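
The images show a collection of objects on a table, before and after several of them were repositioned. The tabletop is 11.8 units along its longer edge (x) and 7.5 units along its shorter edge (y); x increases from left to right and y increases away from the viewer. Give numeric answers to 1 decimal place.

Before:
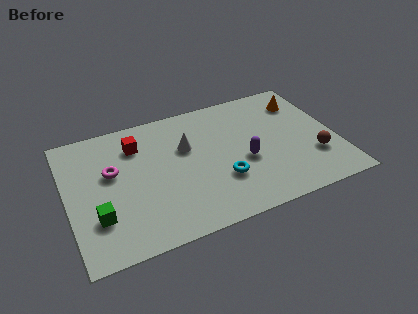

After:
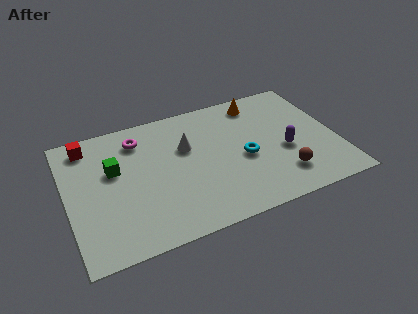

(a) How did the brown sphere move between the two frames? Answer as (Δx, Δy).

(-1.5, -0.6)

The brown sphere started near (10.7, 2.3) and ended near (9.2, 1.7).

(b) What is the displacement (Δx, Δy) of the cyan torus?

(1.1, 0.9)

The cyan torus started near (6.6, 2.4) and ended near (7.7, 3.3).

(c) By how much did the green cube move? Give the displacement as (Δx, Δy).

(0.9, 2.4)

The green cube was at about (1.2, 2.2) and moved to about (2.1, 4.6).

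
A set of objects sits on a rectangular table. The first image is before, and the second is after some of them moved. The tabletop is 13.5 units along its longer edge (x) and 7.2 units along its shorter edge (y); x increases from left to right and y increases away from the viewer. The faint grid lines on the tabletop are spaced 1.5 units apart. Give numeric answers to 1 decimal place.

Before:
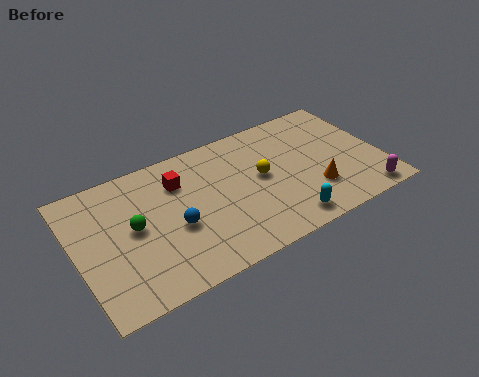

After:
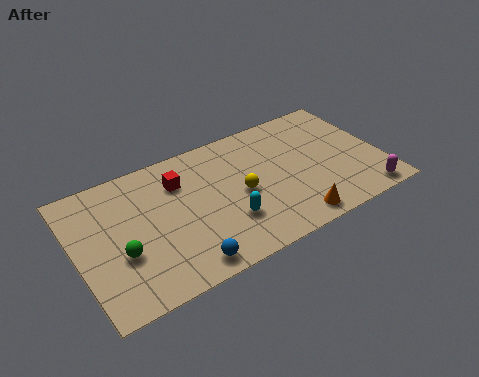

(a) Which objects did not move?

the red cube and the magenta capsule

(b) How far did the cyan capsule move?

2.7

From (8.8, 1.0) to (6.4, 2.2), the cyan capsule covered √(2.4² + 1.2²) ≈ 2.7 units.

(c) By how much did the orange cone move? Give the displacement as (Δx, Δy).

(-1.2, -1.2)

The orange cone started near (10.3, 2.1) and ended near (9.1, 0.9).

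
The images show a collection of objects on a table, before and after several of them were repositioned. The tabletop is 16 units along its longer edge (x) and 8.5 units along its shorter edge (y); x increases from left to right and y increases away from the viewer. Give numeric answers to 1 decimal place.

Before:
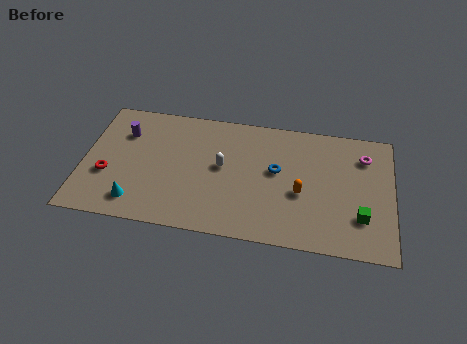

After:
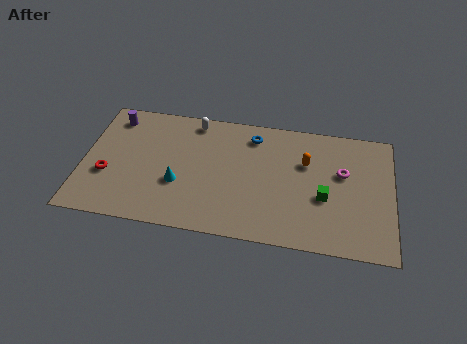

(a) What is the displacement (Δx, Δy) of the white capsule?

(-1.6, 2.9)

From the two frames, the white capsule sits at roughly (7.2, 4.6) before and (5.6, 7.5) after.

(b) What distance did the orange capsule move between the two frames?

2.1

The orange capsule moved from about (11.3, 3.5) to (11.5, 5.6), a distance of √(0.2² + 2.1²) ≈ 2.1.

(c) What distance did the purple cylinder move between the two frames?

1.2

The purple cylinder was near (2.0, 6.1) before and (1.4, 7.1) after, so it travelled √(0.6² + 1.0²) ≈ 1.2 units.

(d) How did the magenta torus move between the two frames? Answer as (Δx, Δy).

(-1.1, -1.3)

The magenta torus was at about (14.5, 6.5) and moved to about (13.4, 5.2).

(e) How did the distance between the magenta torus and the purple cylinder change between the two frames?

-0.4

Before: roughly 12.5 units apart; after: 12.1. That's 0.4 units closer together.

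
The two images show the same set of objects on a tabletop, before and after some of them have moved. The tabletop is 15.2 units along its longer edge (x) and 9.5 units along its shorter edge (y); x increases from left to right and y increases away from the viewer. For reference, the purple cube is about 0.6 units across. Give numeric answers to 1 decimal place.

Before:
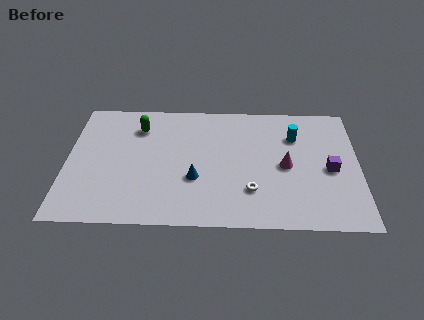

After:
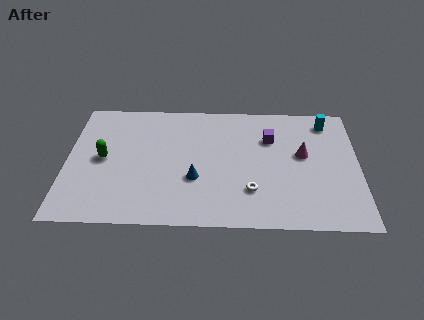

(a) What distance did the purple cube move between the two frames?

3.9

The purple cube was near (13.7, 4.3) before and (10.6, 6.6) after, so it travelled √(3.1² + 2.3²) ≈ 3.9 units.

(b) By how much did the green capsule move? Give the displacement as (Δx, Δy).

(-1.8, -2.5)

From the two frames, the green capsule sits at roughly (3.7, 7.3) before and (1.9, 4.8) after.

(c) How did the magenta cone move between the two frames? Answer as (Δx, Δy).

(0.9, 0.9)

The magenta cone was at about (11.4, 4.5) and moved to about (12.3, 5.4).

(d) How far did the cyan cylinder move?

2.1

From (11.9, 6.8) to (13.6, 8.0), the cyan cylinder covered √(1.7² + 1.2²) ≈ 2.1 units.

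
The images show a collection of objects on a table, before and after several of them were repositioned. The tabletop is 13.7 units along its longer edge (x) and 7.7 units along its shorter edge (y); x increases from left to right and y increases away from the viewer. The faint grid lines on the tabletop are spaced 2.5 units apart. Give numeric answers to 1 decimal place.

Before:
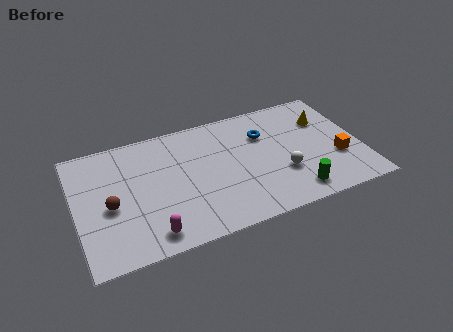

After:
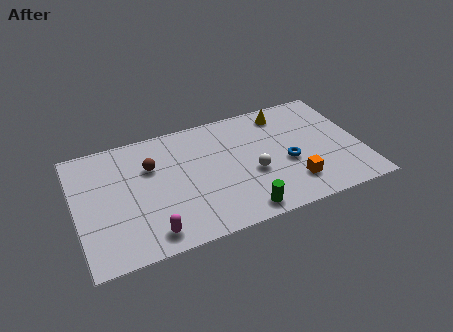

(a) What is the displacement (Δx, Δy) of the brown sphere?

(2.1, 1.8)

The brown sphere started near (1.6, 3.4) and ended near (3.7, 5.2).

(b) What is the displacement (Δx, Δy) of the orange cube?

(-2.3, -0.9)

From the two frames, the orange cube sits at roughly (12.5, 2.7) before and (10.2, 1.8) after.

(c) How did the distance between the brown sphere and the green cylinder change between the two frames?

-3.1

Before: roughly 8.9 units apart; after: 5.8. That's 3.1 units closer together.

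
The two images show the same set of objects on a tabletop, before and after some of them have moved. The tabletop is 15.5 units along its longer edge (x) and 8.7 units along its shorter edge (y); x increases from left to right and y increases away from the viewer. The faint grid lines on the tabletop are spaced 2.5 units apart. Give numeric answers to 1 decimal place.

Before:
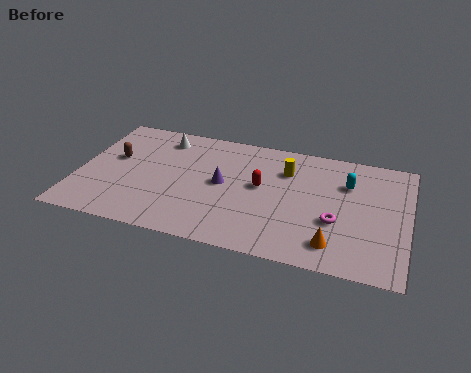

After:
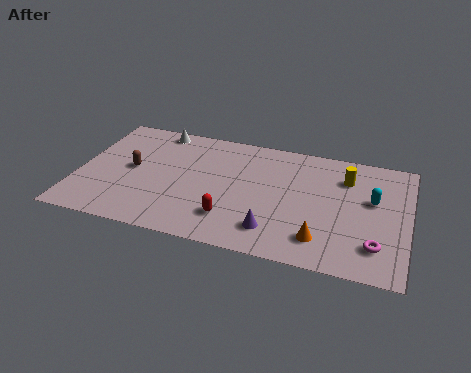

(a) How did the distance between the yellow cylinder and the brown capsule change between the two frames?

+2.0

The distance was about 8.2 in the first image and 10.2 in the second, so they moved 2.0 units further apart.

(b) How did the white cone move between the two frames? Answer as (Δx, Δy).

(-0.3, 0.6)

From the two frames, the white cone sits at roughly (3.7, 7.2) before and (3.4, 7.8) after.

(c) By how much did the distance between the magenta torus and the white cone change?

+2.8

Before: roughly 9.4 units apart; after: 12.2. That's 2.8 units further apart.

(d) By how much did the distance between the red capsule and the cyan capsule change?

+2.9

The distance was about 4.2 in the first image and 7.1 in the second, so they moved 2.9 units further apart.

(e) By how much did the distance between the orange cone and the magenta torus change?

+0.9

They were about 1.6 units apart before and 2.5 after — 0.9 units further apart.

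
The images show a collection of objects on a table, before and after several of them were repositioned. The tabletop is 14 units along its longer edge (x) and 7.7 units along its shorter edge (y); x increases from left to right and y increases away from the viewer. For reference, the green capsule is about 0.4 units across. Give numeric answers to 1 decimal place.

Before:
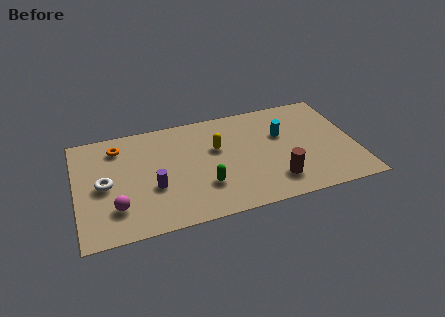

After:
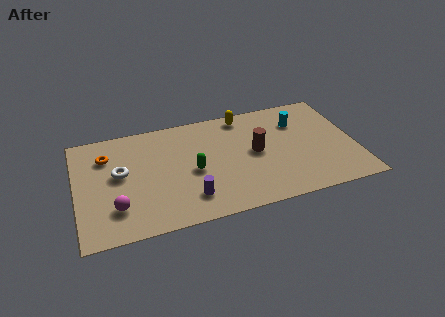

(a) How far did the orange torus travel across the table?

0.8

The orange torus moved from about (2.2, 6.2) to (1.6, 5.7), a distance of √(0.6² + 0.5²) ≈ 0.8.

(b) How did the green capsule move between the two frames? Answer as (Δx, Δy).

(-0.5, 1.2)

The green capsule started near (6.3, 2.3) and ended near (5.8, 3.5).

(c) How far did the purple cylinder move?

2.1

The purple cylinder moved from about (3.8, 2.9) to (5.5, 1.7), a distance of √(1.7² + 1.2²) ≈ 2.1.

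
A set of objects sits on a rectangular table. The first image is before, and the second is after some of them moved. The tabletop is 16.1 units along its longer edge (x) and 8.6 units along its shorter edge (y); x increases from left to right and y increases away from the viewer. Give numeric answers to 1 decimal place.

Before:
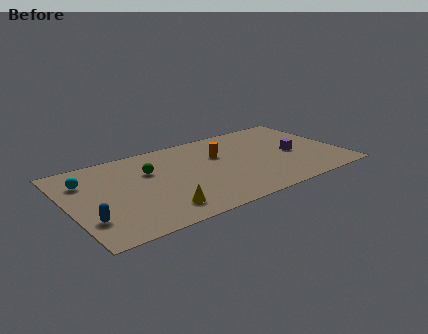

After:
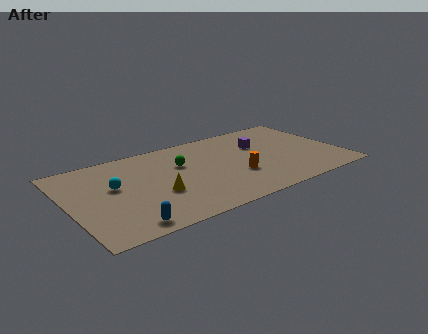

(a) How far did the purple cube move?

2.5

From (13.3, 3.9) to (11.6, 5.7), the purple cube covered √(1.7² + 1.8²) ≈ 2.5 units.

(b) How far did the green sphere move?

1.9

The green sphere moved from about (4.9, 5.7) to (6.8, 5.6), a distance of √(1.9² + 0.1²) ≈ 1.9.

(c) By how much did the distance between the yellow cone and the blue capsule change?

-1.0

They were about 4.1 units apart before and 3.1 after — 1.0 units closer together.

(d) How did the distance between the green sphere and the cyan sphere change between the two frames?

+0.4

The distance was about 3.7 in the first image and 4.1 in the second, so they moved 0.4 units further apart.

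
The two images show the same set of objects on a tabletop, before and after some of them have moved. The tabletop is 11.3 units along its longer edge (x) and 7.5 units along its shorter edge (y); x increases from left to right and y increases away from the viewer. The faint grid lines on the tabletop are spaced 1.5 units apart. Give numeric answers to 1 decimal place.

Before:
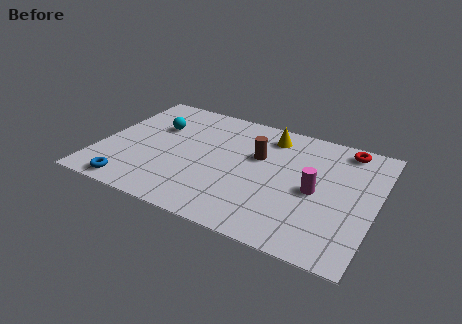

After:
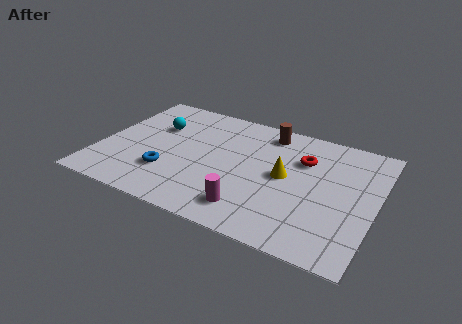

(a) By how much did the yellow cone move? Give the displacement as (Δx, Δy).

(0.9, -2.3)

The yellow cone started near (6.7, 6.2) and ended near (7.6, 3.9).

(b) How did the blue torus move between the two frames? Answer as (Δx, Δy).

(1.3, 1.4)

The blue torus started near (1.7, 0.8) and ended near (3.0, 2.2).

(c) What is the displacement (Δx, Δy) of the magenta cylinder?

(-2.4, -2.1)

From the two frames, the magenta cylinder sits at roughly (8.9, 3.5) before and (6.5, 1.4) after.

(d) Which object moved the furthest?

the magenta cylinder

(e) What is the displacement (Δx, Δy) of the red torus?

(-1.6, -1.4)

From the two frames, the red torus sits at roughly (9.8, 6.6) before and (8.2, 5.2) after.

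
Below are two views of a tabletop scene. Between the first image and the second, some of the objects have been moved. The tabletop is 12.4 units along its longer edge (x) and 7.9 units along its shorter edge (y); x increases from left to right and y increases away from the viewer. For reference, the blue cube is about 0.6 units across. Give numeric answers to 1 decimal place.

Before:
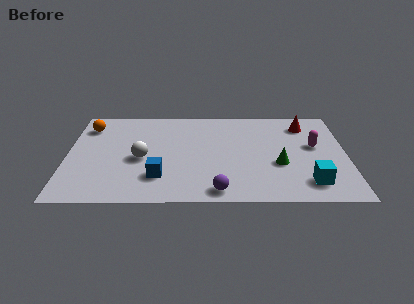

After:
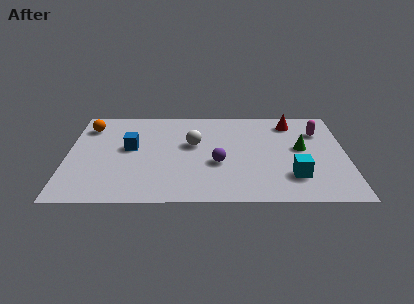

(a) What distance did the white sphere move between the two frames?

2.6

The white sphere moved from about (3.3, 3.5) to (5.6, 4.7), a distance of √(2.3² + 1.2²) ≈ 2.6.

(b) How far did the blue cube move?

2.7

The blue cube moved from about (4.1, 2.0) to (2.8, 4.4), a distance of √(1.3² + 2.4²) ≈ 2.7.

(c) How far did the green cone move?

1.6

The green cone was near (9.4, 3.0) before and (10.4, 4.3) after, so it travelled √(1.0² + 1.3²) ≈ 1.6 units.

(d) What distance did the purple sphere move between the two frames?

2.2

The purple sphere was near (6.7, 0.9) before and (6.7, 3.1) after, so it travelled √(0.0² + 2.2²) ≈ 2.2 units.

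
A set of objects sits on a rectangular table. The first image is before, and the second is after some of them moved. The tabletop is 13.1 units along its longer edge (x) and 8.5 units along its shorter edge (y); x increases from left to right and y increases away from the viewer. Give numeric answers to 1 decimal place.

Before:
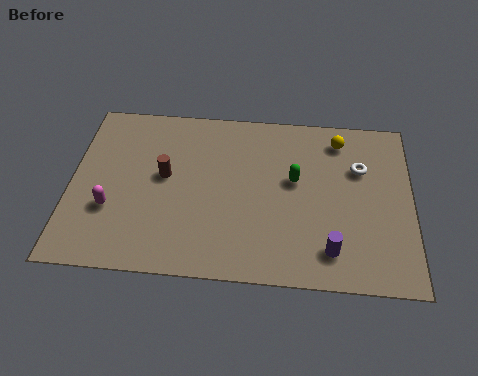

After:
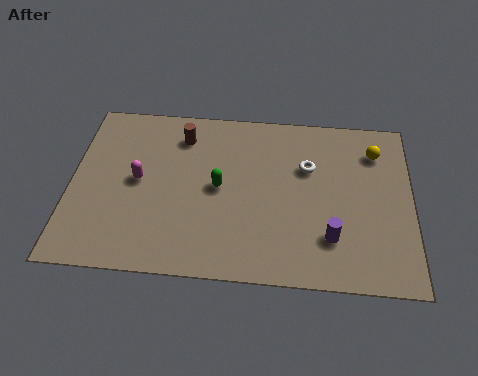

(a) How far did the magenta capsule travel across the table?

1.8

The magenta capsule moved from about (1.6, 2.9) to (2.6, 4.4), a distance of √(1.0² + 1.5²) ≈ 1.8.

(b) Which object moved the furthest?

the green capsule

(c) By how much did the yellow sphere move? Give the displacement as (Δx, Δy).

(1.4, -0.5)

The yellow sphere was at about (10.3, 7.1) and moved to about (11.7, 6.6).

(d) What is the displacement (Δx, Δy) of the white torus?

(-2.0, -0.1)

From the two frames, the white torus sits at roughly (11.1, 5.7) before and (9.1, 5.6) after.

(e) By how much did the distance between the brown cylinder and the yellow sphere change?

+0.4

The distance was about 7.1 in the first image and 7.5 in the second, so they moved 0.4 units further apart.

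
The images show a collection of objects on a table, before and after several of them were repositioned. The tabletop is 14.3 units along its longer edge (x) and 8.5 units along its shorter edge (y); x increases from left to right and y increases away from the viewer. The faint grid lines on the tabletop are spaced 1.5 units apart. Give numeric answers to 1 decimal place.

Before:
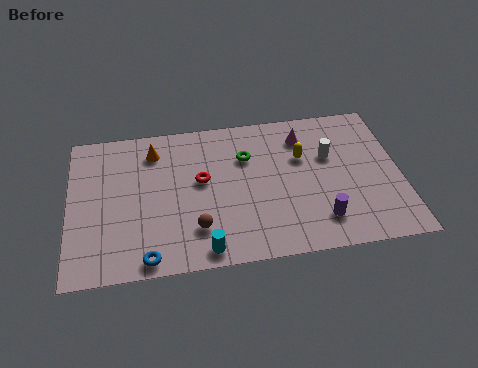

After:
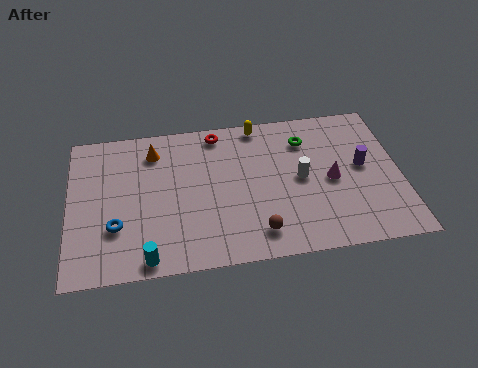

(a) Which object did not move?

the orange cone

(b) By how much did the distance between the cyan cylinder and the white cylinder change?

+0.4

The distance was about 7.2 in the first image and 7.6 in the second, so they moved 0.4 units further apart.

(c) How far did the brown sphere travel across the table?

2.7

From (5.4, 2.1) to (8.0, 1.5), the brown sphere covered √(2.6² + 0.6²) ≈ 2.7 units.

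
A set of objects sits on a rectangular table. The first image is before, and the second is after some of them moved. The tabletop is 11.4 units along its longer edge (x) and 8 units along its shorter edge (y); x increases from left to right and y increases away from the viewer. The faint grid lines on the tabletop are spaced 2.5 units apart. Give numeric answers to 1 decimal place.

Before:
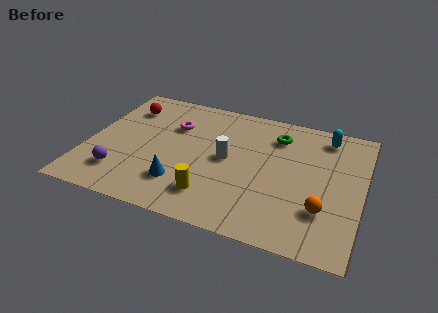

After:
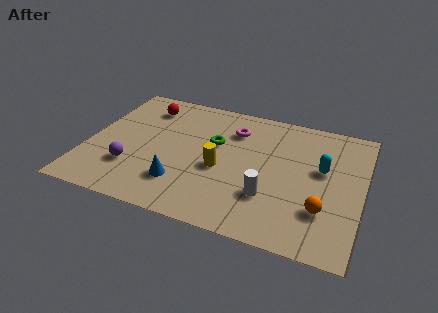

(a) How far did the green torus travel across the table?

2.8

The green torus was near (7.7, 6.2) before and (5.2, 4.9) after, so it travelled √(2.5² + 1.3²) ≈ 2.8 units.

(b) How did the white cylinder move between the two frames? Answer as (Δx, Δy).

(1.9, -1.7)

From the two frames, the white cylinder sits at roughly (5.8, 4.1) before and (7.7, 2.4) after.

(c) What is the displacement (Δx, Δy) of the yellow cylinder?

(0.2, 1.7)

The yellow cylinder was at about (5.4, 1.7) and moved to about (5.6, 3.4).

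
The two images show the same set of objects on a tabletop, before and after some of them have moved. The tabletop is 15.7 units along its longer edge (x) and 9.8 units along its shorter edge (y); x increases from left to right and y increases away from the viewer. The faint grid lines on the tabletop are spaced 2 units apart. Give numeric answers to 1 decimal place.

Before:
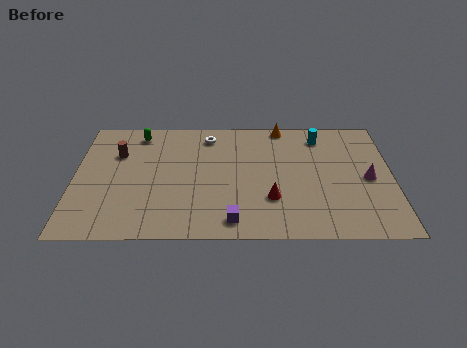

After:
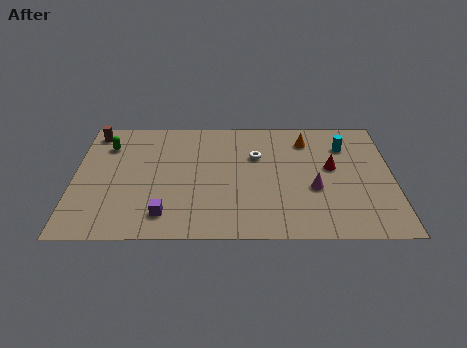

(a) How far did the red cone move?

3.9

From (9.7, 3.0) to (12.7, 5.5), the red cone covered √(3.0² + 2.5²) ≈ 3.9 units.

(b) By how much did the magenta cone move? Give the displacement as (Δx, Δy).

(-2.7, -0.8)

The magenta cone started near (14.5, 4.6) and ended near (11.8, 3.8).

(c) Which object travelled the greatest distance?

the red cone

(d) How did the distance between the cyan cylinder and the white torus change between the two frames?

-1.1

The distance was about 5.6 in the first image and 4.5 in the second, so they moved 1.1 units closer together.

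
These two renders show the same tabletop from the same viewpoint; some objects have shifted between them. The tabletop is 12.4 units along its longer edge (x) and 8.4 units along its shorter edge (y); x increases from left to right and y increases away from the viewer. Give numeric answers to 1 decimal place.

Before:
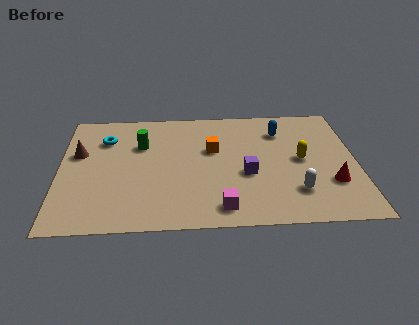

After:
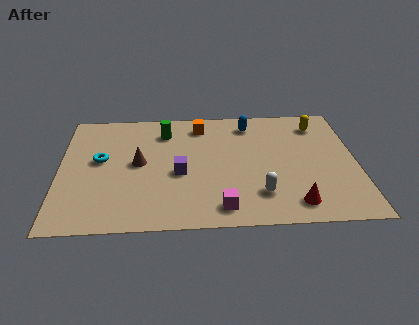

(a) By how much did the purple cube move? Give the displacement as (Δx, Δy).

(-2.8, 0.2)

The purple cube was at about (7.8, 3.4) and moved to about (5.0, 3.6).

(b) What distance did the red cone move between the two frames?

2.1

The red cone moved from about (11.3, 2.6) to (9.7, 1.3), a distance of √(1.6² + 1.3²) ≈ 2.1.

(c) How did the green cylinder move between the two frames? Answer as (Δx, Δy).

(1.0, 0.9)

The green cylinder started near (3.4, 5.7) and ended near (4.4, 6.6).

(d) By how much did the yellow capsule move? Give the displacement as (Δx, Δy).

(0.8, 2.5)

From the two frames, the yellow capsule sits at roughly (10.1, 4.3) before and (10.9, 6.8) after.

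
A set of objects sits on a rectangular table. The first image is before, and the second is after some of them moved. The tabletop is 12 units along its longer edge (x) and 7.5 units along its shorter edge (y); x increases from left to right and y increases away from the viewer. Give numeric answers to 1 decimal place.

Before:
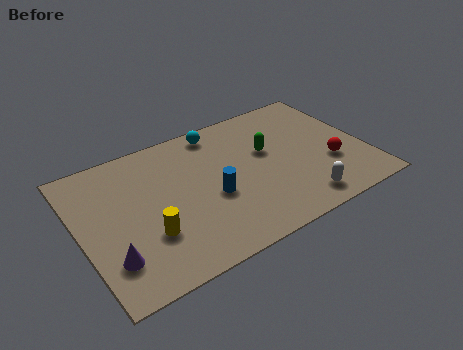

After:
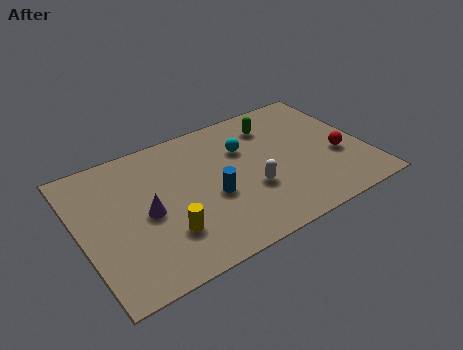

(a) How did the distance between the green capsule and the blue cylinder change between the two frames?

+1.2

Before: roughly 3.0 units apart; after: 4.2. That's 1.2 units further apart.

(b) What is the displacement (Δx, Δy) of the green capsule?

(0.5, 1.4)

From the two frames, the green capsule sits at roughly (8.0, 4.5) before and (8.5, 5.9) after.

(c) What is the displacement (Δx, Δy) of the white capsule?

(-1.8, 1.6)

The white capsule was at about (8.8, 1.1) and moved to about (7.0, 2.7).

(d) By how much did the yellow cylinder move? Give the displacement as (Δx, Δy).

(0.7, -0.3)

The yellow cylinder was at about (2.6, 2.4) and moved to about (3.3, 2.1).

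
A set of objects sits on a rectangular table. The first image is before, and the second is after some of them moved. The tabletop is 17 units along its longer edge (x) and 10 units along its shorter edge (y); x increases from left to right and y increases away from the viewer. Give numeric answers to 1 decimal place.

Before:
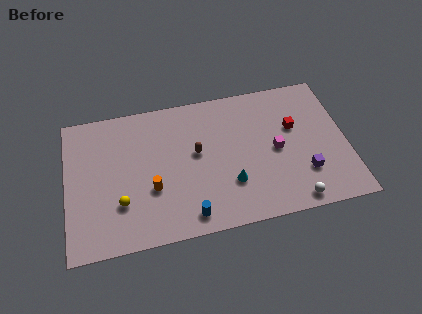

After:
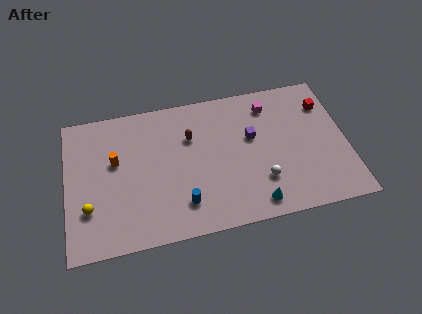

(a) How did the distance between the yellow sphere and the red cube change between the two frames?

+4.1

Before: roughly 11.2 units apart; after: 15.3. That's 4.1 units further apart.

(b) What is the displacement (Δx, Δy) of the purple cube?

(-3.0, 3.2)

The purple cube started near (14.3, 2.8) and ended near (11.3, 6.0).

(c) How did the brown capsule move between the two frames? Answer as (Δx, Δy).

(-0.3, 1.2)

From the two frames, the brown capsule sits at roughly (7.9, 5.6) before and (7.6, 6.8) after.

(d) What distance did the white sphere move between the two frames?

2.5

The white sphere was near (13.5, 1.0) before and (11.7, 2.8) after, so it travelled √(1.8² + 1.8²) ≈ 2.5 units.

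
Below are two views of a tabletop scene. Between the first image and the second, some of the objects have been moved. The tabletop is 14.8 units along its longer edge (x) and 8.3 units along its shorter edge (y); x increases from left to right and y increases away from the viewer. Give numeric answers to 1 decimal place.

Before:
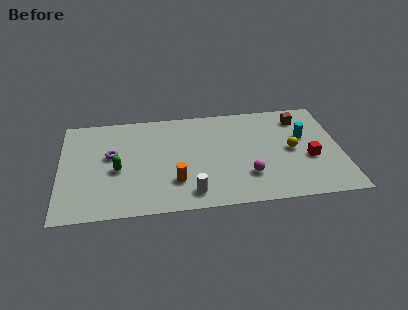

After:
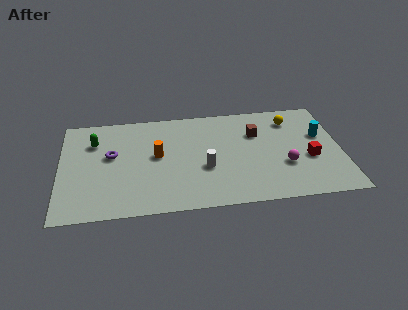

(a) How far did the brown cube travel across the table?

2.6

The brown cube moved from about (12.8, 6.7) to (10.4, 5.7), a distance of √(2.4² + 1.0²) ≈ 2.6.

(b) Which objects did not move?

the red cube and the purple torus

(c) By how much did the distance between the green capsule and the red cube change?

+1.5

The distance was about 10.1 in the first image and 11.6 in the second, so they moved 1.5 units further apart.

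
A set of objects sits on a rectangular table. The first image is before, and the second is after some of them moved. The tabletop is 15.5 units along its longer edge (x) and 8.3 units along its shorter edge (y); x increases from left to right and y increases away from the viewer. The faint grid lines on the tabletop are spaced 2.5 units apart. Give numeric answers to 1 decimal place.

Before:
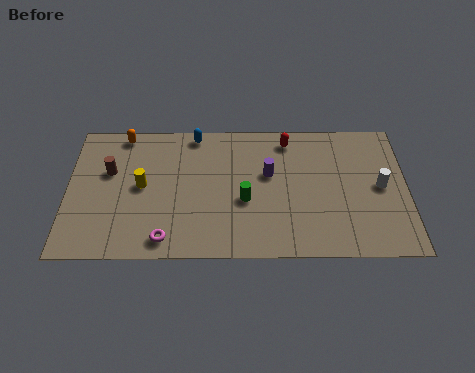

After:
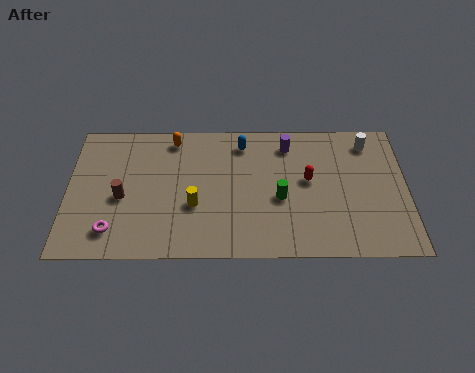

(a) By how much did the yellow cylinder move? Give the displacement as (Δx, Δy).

(2.4, -1.2)

The yellow cylinder started near (3.4, 4.3) and ended near (5.8, 3.1).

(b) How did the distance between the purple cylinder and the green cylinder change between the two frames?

+1.4

The distance was about 1.9 in the first image and 3.3 in the second, so they moved 1.4 units further apart.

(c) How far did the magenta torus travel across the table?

2.5

From (4.5, 1.1) to (2.1, 1.6), the magenta torus covered √(2.4² + 0.5²) ≈ 2.5 units.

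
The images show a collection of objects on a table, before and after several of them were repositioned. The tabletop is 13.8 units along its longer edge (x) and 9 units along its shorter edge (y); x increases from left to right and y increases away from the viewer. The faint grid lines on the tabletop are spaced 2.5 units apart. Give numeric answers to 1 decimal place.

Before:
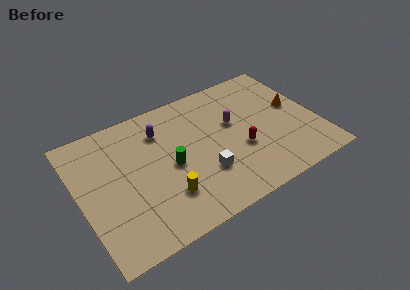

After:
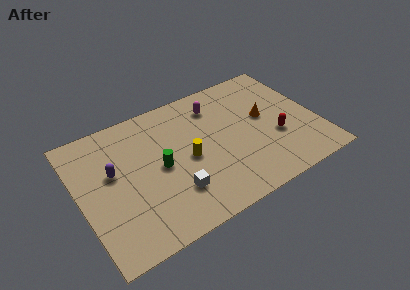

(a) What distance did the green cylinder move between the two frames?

0.6

The green cylinder moved from about (5.2, 4.2) to (4.6, 4.4), a distance of √(0.6² + 0.2²) ≈ 0.6.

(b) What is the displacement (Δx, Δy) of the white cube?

(-1.8, -0.4)

The white cube was at about (6.9, 2.8) and moved to about (5.1, 2.4).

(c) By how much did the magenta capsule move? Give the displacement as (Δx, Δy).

(-0.8, 1.7)

From the two frames, the magenta capsule sits at roughly (9.1, 5.4) before and (8.3, 7.1) after.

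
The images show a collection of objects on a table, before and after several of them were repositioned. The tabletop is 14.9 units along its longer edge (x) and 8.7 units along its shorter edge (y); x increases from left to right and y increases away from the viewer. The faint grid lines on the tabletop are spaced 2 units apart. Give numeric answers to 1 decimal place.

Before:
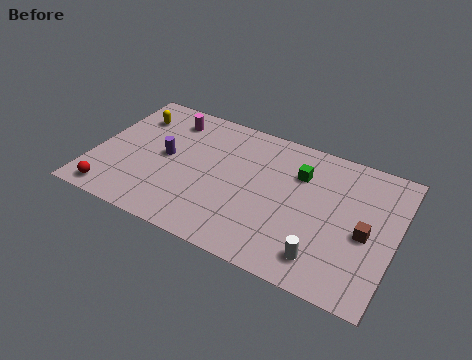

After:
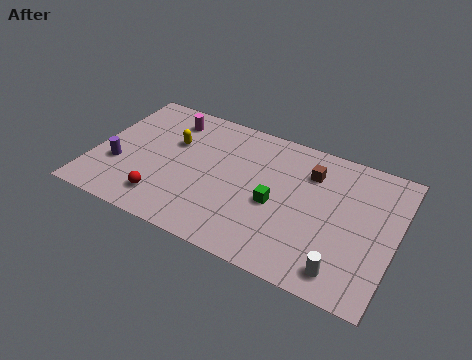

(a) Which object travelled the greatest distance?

the brown cube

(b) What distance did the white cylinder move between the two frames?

1.0

The white cylinder moved from about (11.7, 1.6) to (12.7, 1.3), a distance of √(1.0² + 0.3²) ≈ 1.0.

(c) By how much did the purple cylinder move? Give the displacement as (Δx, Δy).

(-2.2, -1.5)

The purple cylinder started near (3.5, 4.5) and ended near (1.3, 3.0).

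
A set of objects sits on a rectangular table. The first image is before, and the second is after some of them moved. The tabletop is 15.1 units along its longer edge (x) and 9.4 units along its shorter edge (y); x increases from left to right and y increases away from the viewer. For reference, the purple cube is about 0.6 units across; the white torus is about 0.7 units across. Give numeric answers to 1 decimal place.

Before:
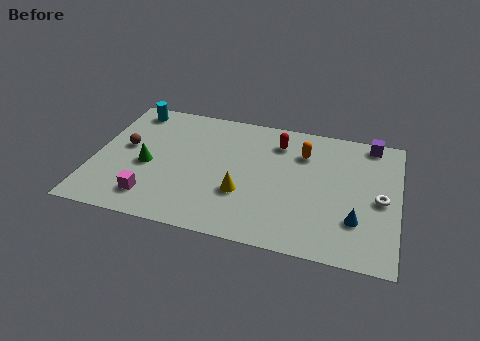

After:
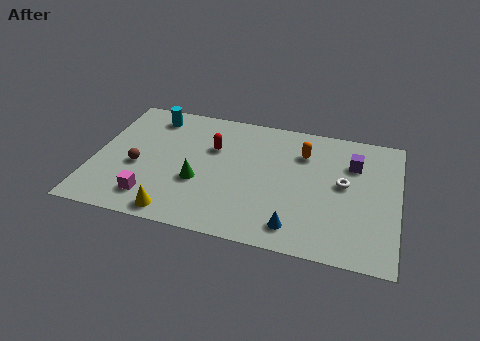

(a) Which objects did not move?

the orange capsule and the magenta cube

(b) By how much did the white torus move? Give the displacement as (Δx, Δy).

(-1.8, 0.7)

The white torus was at about (14.2, 4.4) and moved to about (12.4, 5.1).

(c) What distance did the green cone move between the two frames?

2.7

From (2.7, 4.1) to (5.3, 3.5), the green cone covered √(2.6² + 0.6²) ≈ 2.7 units.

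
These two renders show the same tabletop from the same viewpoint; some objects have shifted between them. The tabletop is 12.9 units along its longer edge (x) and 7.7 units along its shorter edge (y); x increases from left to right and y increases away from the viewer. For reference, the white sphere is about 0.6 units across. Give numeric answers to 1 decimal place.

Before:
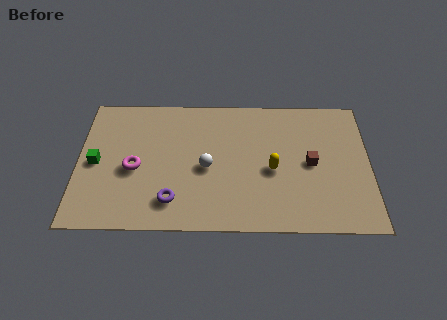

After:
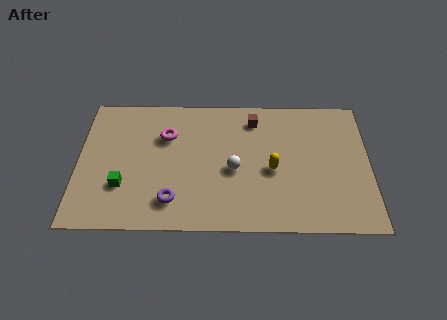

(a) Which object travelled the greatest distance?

the brown cube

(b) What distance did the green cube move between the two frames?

1.8

From (0.8, 3.7) to (2.0, 2.4), the green cube covered √(1.2² + 1.3²) ≈ 1.8 units.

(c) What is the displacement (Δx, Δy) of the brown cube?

(-2.5, 2.5)

From the two frames, the brown cube sits at roughly (10.3, 3.8) before and (7.8, 6.3) after.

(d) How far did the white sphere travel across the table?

1.2

The white sphere moved from about (5.7, 3.5) to (6.9, 3.4), a distance of √(1.2² + 0.1²) ≈ 1.2.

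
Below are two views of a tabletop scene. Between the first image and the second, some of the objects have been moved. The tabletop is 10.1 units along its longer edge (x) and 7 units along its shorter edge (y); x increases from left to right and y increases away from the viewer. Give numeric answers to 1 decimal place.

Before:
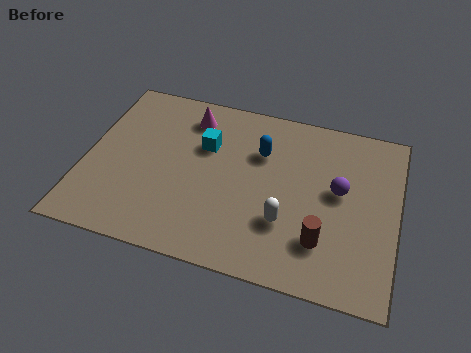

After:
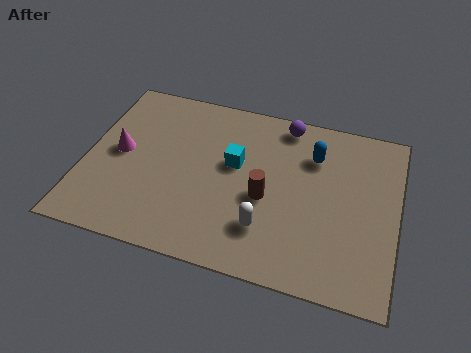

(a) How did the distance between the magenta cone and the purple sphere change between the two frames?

+0.5

They were about 5.3 units apart before and 5.8 after — 0.5 units further apart.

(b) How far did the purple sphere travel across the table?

3.0

From (8.2, 3.9) to (6.3, 6.2), the purple sphere covered √(1.9² + 2.3²) ≈ 3.0 units.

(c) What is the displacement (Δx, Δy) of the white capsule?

(-0.6, -0.4)

The white capsule was at about (6.6, 2.2) and moved to about (6.0, 1.8).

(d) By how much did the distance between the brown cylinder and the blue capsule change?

-1.2

Before: roughly 3.7 units apart; after: 2.5. That's 1.2 units closer together.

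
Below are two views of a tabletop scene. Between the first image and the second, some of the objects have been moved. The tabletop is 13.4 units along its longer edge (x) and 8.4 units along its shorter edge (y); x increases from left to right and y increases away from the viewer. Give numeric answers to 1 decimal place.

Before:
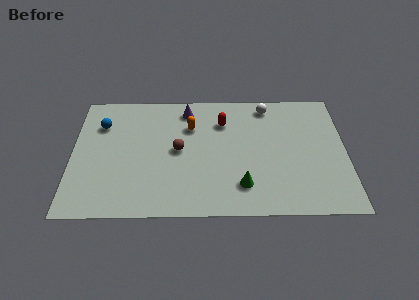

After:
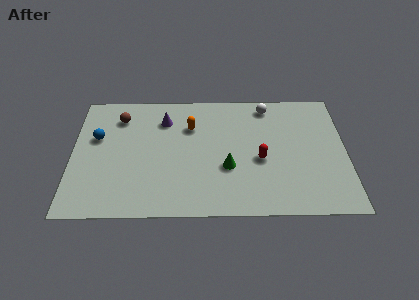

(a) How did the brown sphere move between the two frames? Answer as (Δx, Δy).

(-2.9, 2.3)

The brown sphere started near (5.2, 4.3) and ended near (2.3, 6.6).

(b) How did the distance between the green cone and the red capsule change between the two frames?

-2.7

The distance was about 4.4 in the first image and 1.7 in the second, so they moved 2.7 units closer together.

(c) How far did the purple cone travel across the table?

1.3

The purple cone was near (5.6, 7.1) before and (4.5, 6.4) after, so it travelled √(1.1² + 0.7²) ≈ 1.3 units.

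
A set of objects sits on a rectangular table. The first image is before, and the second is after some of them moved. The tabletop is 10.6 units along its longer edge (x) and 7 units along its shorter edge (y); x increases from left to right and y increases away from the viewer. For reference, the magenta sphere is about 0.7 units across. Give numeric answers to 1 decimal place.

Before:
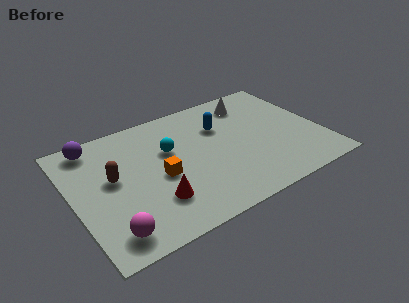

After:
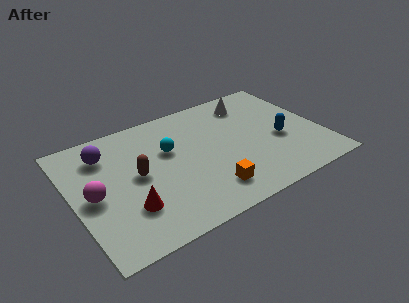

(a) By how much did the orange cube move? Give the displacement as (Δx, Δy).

(1.8, -1.7)

From the two frames, the orange cube sits at roughly (3.6, 3.1) before and (5.4, 1.4) after.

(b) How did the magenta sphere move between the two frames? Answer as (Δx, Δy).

(-0.4, 2.2)

From the two frames, the magenta sphere sits at roughly (1.2, 1.1) before and (0.8, 3.3) after.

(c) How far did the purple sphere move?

0.8

From (1.2, 6.1) to (1.6, 5.4), the purple sphere covered √(0.4² + 0.7²) ≈ 0.8 units.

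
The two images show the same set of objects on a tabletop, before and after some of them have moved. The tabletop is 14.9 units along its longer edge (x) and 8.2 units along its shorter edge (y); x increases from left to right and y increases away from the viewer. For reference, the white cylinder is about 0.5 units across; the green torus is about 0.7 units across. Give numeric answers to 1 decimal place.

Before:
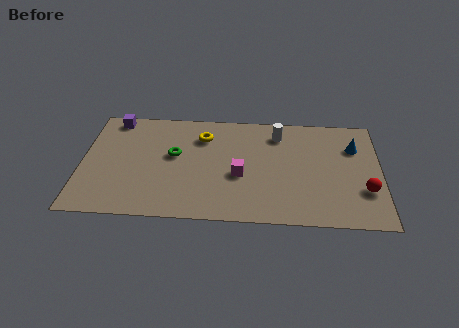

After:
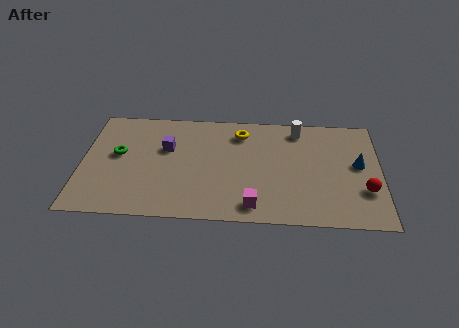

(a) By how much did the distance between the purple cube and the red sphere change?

-3.2

Before: roughly 13.4 units apart; after: 10.2. That's 3.2 units closer together.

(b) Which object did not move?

the red sphere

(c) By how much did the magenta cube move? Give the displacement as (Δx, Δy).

(0.7, -2.2)

The magenta cube started near (7.9, 3.4) and ended near (8.6, 1.2).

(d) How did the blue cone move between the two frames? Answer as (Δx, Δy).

(0.2, -1.3)

The blue cone started near (13.6, 5.8) and ended near (13.8, 4.5).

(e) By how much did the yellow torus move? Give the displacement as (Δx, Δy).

(1.9, 0.4)

From the two frames, the yellow torus sits at roughly (6.0, 6.2) before and (7.9, 6.6) after.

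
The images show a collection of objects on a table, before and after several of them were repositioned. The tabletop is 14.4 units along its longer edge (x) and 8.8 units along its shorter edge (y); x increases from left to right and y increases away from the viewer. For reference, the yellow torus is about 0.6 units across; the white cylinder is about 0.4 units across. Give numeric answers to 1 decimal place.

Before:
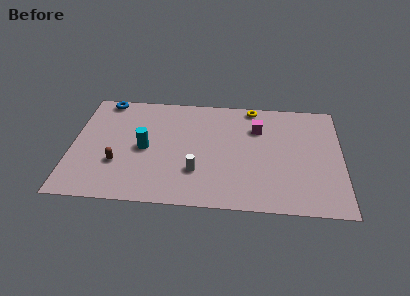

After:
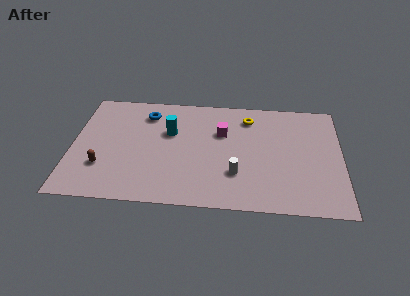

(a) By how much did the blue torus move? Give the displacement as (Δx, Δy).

(2.3, -1.0)

The blue torus started near (1.6, 8.0) and ended near (3.9, 7.0).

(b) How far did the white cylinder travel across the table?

2.1

From (6.7, 2.6) to (8.8, 2.6), the white cylinder covered √(2.1² + 0.0²) ≈ 2.1 units.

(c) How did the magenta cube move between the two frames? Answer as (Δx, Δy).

(-1.9, -0.5)

The magenta cube was at about (9.9, 6.3) and moved to about (8.0, 5.8).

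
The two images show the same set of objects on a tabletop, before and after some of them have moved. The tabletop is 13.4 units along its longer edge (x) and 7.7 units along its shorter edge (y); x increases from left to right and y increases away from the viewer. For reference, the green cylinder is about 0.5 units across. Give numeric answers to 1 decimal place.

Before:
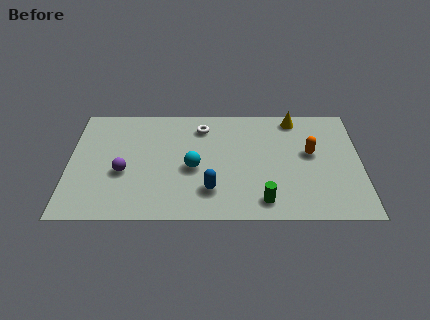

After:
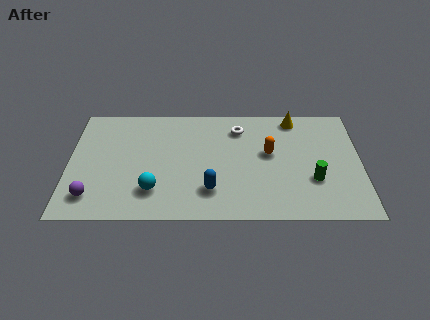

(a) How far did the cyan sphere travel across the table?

2.3

The cyan sphere was near (5.7, 3.4) before and (3.9, 1.9) after, so it travelled √(1.8² + 1.5²) ≈ 2.3 units.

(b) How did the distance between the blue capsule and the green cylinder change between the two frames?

+2.3

They were about 2.5 units apart before and 4.8 after — 2.3 units further apart.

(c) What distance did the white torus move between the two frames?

1.7

The white torus was near (6.1, 6.2) before and (7.8, 6.1) after, so it travelled √(1.7² + 0.1²) ≈ 1.7 units.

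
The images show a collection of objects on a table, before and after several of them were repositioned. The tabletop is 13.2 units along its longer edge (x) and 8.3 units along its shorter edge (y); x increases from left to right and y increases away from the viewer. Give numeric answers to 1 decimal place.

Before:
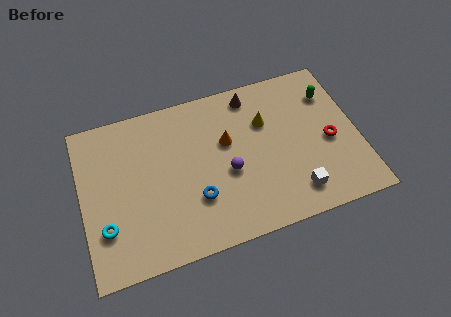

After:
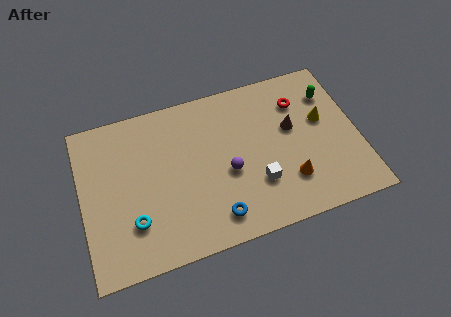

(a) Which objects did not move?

the purple sphere and the green capsule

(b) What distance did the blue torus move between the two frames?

1.4

The blue torus was near (5.3, 2.6) before and (6.1, 1.4) after, so it travelled √(0.8² + 1.2²) ≈ 1.4 units.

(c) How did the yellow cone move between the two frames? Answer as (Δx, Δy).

(2.7, -0.7)

The yellow cone was at about (8.9, 5.6) and moved to about (11.6, 4.9).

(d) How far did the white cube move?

2.0

The white cube moved from about (9.9, 1.5) to (8.2, 2.5), a distance of √(1.7² + 1.0²) ≈ 2.0.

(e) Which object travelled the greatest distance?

the orange cone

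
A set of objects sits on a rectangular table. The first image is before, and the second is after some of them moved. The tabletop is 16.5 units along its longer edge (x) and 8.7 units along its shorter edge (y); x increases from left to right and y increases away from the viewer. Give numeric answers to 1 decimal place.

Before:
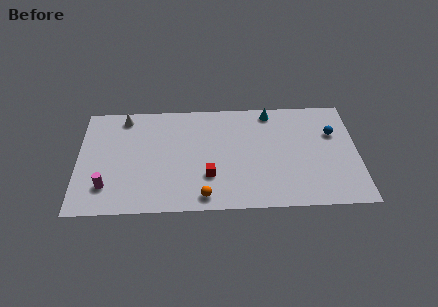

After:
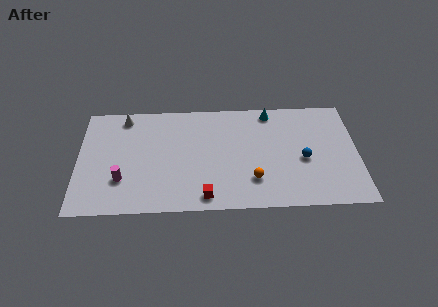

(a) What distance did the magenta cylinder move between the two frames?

1.0

From (1.7, 2.1) to (2.6, 2.6), the magenta cylinder covered √(0.9² + 0.5²) ≈ 1.0 units.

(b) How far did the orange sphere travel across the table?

3.1

The orange sphere moved from about (7.4, 1.1) to (10.3, 2.3), a distance of √(2.9² + 1.2²) ≈ 3.1.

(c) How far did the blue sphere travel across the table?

2.7

The blue sphere was near (15.1, 5.8) before and (13.3, 3.8) after, so it travelled √(1.8² + 2.0²) ≈ 2.7 units.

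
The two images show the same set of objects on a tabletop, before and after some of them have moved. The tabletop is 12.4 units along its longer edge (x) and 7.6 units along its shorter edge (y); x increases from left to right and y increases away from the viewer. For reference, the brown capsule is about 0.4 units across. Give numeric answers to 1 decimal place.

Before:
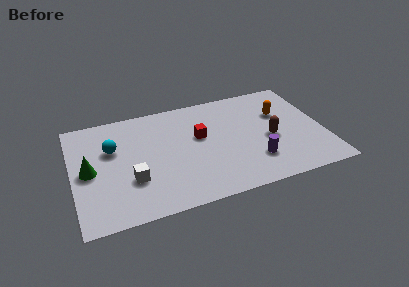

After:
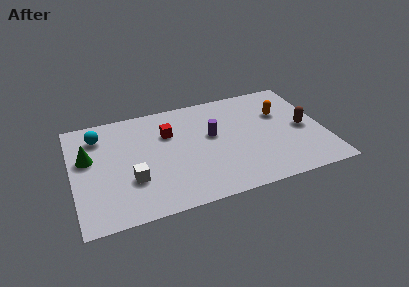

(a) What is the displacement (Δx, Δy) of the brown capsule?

(1.7, 0.3)

The brown capsule was at about (9.7, 3.3) and moved to about (11.4, 3.6).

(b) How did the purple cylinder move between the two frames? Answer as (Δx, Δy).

(-1.9, 2.4)

The purple cylinder started near (8.8, 2.0) and ended near (6.9, 4.4).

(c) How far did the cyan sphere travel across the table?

1.3

From (2.0, 4.9) to (1.4, 6.0), the cyan sphere covered √(0.6² + 1.1²) ≈ 1.3 units.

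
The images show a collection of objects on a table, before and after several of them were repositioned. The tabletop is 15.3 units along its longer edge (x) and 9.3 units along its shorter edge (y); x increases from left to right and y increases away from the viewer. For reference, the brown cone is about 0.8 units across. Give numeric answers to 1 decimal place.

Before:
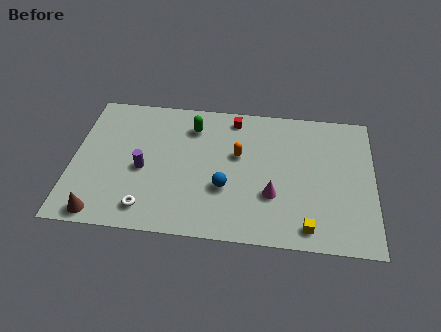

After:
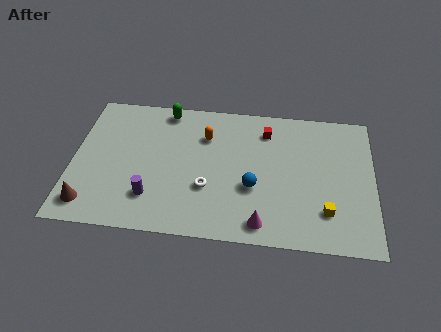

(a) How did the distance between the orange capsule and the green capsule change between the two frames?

-0.3

Before: roughly 2.9 units apart; after: 2.6. That's 0.3 units closer together.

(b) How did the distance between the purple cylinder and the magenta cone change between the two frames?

-1.0

They were about 6.7 units apart before and 5.7 after — 1.0 units closer together.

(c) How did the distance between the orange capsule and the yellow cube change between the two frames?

+1.9

They were about 5.7 units apart before and 7.6 after — 1.9 units further apart.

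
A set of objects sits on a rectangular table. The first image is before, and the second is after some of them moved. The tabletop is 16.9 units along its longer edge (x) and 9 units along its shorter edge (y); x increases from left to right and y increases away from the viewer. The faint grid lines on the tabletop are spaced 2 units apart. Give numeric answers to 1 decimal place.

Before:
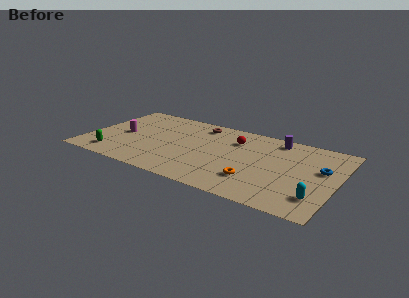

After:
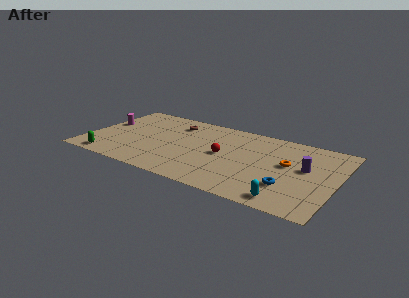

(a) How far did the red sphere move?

2.2

The red sphere was near (9.8, 6.6) before and (9.3, 4.5) after, so it travelled √(0.5² + 2.1²) ≈ 2.2 units.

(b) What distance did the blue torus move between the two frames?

3.4

The blue torus was near (15.8, 5.4) before and (13.9, 2.6) after, so it travelled √(1.9² + 2.8²) ≈ 3.4 units.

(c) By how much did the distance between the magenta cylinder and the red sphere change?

+0.6

The distance was about 7.8 in the first image and 8.4 in the second, so they moved 0.6 units further apart.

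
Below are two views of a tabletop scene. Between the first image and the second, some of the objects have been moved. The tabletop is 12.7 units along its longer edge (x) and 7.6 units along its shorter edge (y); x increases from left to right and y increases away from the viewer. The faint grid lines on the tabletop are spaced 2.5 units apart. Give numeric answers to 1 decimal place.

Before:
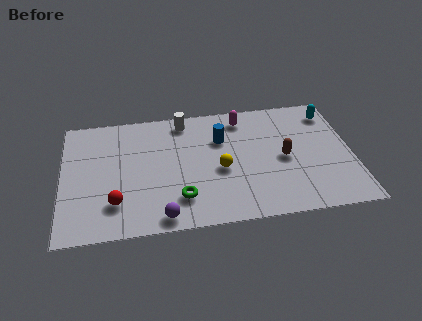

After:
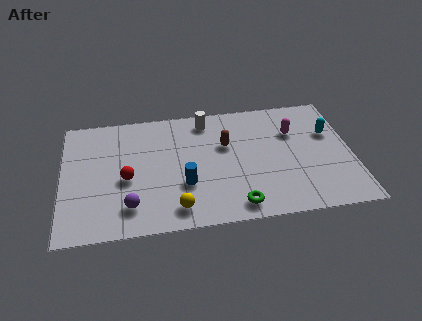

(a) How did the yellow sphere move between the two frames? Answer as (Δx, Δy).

(-2.0, -2.1)

The yellow sphere was at about (6.9, 3.3) and moved to about (4.9, 1.2).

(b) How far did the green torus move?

2.5

From (5.1, 1.8) to (7.5, 1.0), the green torus covered √(2.4² + 0.8²) ≈ 2.5 units.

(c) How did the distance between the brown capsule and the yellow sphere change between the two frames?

+1.5

The distance was about 2.8 in the first image and 4.3 in the second, so they moved 1.5 units further apart.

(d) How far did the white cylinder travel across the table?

1.0

The white cylinder was near (5.4, 6.6) before and (6.4, 6.5) after, so it travelled √(1.0² + 0.1²) ≈ 1.0 units.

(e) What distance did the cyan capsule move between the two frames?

1.3

The cyan capsule was near (11.9, 6.2) before and (11.8, 4.9) after, so it travelled √(0.1² + 1.3²) ≈ 1.3 units.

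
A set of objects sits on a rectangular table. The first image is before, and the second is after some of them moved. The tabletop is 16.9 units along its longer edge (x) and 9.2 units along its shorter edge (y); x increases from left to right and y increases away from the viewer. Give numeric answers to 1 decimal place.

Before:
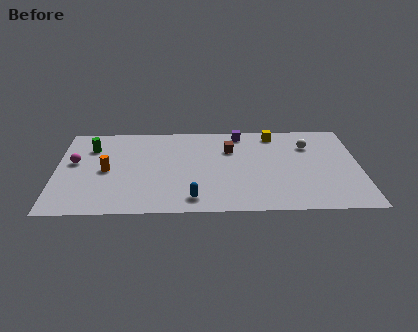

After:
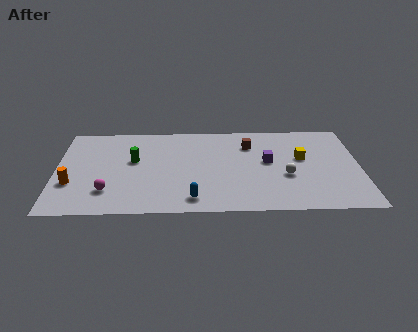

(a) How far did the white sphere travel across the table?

3.4

From (14.1, 6.7) to (12.8, 3.6), the white sphere covered √(1.3² + 3.1²) ≈ 3.4 units.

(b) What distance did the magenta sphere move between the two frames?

3.6

The magenta sphere was near (1.0, 5.3) before and (2.9, 2.3) after, so it travelled √(1.9² + 3.0²) ≈ 3.6 units.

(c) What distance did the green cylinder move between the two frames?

2.8

From (1.9, 6.8) to (4.3, 5.4), the green cylinder covered √(2.4² + 1.4²) ≈ 2.8 units.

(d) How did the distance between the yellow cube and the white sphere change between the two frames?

-0.3

Before: roughly 2.3 units apart; after: 2.0. That's 0.3 units closer together.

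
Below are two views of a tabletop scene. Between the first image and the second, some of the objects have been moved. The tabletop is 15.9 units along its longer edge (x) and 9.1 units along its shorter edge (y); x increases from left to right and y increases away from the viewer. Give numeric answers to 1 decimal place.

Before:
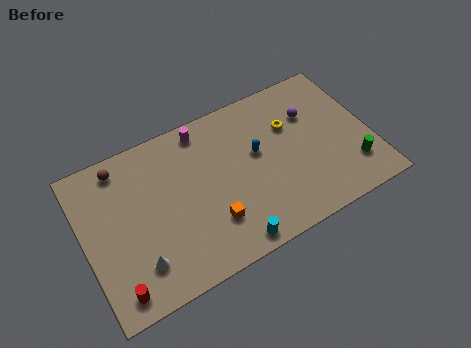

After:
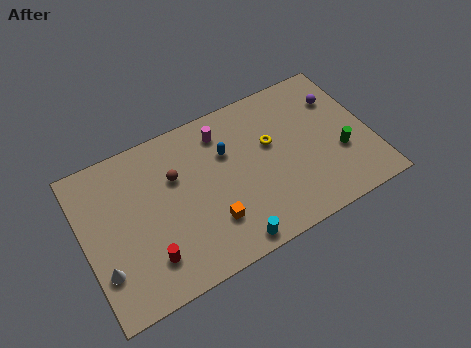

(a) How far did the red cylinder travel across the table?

2.1

The red cylinder was near (1.3, 1.2) before and (3.2, 2.1) after, so it travelled √(1.9² + 0.9²) ≈ 2.1 units.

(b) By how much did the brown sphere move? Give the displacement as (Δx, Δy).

(2.8, -1.9)

The brown sphere was at about (2.4, 7.9) and moved to about (5.2, 6.0).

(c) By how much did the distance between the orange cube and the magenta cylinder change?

-0.4

They were about 5.5 units apart before and 5.1 after — 0.4 units closer together.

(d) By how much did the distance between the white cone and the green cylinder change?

+1.3

The distance was about 12.0 in the first image and 13.3 in the second, so they moved 1.3 units further apart.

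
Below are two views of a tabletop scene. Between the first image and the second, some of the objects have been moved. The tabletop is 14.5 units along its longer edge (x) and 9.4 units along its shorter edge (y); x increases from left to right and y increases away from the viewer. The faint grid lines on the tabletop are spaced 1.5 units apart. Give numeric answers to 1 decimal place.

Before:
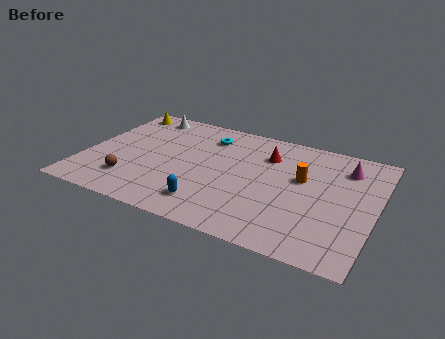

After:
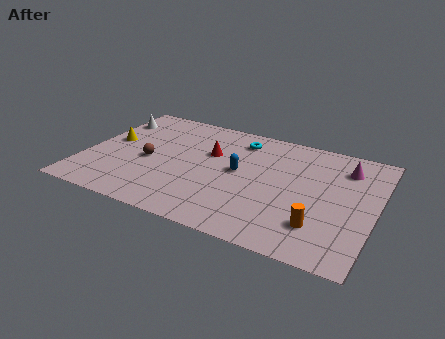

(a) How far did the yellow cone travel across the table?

3.0

From (1.1, 8.2) to (1.1, 5.2), the yellow cone covered √(0.0² + 3.0²) ≈ 3.0 units.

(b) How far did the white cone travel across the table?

1.9

The white cone moved from about (2.4, 8.2) to (0.8, 7.2), a distance of √(1.6² + 1.0²) ≈ 1.9.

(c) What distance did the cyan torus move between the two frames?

1.6

The cyan torus was near (5.8, 7.4) before and (7.4, 7.7) after, so it travelled √(1.6² + 0.3²) ≈ 1.6 units.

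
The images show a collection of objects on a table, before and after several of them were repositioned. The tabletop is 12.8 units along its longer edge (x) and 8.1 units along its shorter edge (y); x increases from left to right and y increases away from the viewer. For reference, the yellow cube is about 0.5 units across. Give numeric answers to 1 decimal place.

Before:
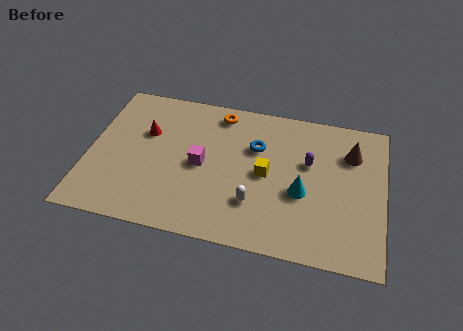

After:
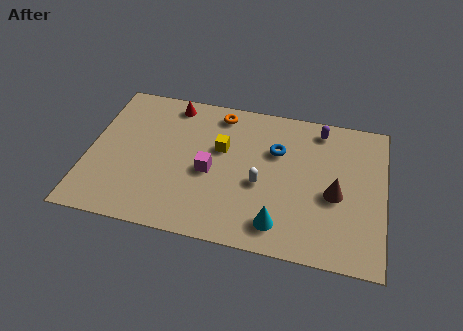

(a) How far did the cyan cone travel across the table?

2.1

From (9.3, 3.3) to (8.4, 1.4), the cyan cone covered √(0.9² + 1.9²) ≈ 2.1 units.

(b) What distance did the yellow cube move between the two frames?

2.2

The yellow cube moved from about (7.7, 4.0) to (5.7, 5.0), a distance of √(2.0² + 1.0²) ≈ 2.2.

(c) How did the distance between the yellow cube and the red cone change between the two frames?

-2.3

They were about 5.4 units apart before and 3.1 after — 2.3 units closer together.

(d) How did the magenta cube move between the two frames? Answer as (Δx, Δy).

(0.4, -0.3)

The magenta cube was at about (4.9, 3.9) and moved to about (5.3, 3.6).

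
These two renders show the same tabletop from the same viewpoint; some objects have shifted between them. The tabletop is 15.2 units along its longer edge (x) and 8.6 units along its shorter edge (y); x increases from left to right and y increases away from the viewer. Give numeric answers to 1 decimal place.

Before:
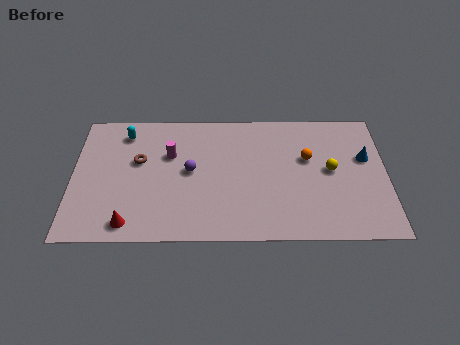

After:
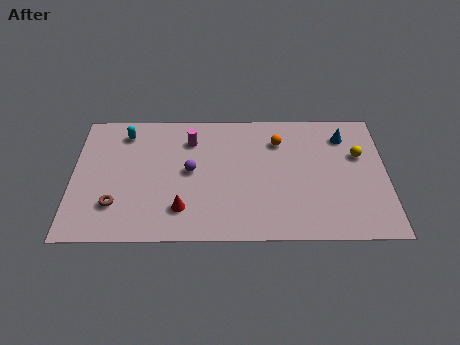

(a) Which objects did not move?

the purple sphere and the cyan capsule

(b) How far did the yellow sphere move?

1.7

The yellow sphere moved from about (12.5, 4.5) to (13.9, 5.5), a distance of √(1.4² + 1.0²) ≈ 1.7.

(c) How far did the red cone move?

2.7

From (2.8, 1.1) to (5.3, 2.0), the red cone covered √(2.5² + 0.9²) ≈ 2.7 units.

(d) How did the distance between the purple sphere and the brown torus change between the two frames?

+1.6

The distance was about 2.6 in the first image and 4.2 in the second, so they moved 1.6 units further apart.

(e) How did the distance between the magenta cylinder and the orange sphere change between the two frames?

-2.4

Before: roughly 6.7 units apart; after: 4.3. That's 2.4 units closer together.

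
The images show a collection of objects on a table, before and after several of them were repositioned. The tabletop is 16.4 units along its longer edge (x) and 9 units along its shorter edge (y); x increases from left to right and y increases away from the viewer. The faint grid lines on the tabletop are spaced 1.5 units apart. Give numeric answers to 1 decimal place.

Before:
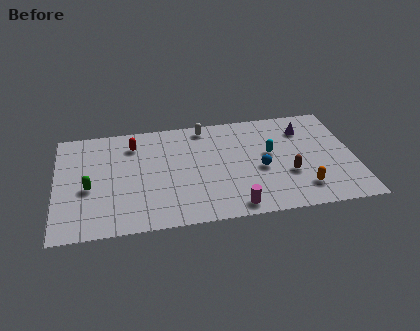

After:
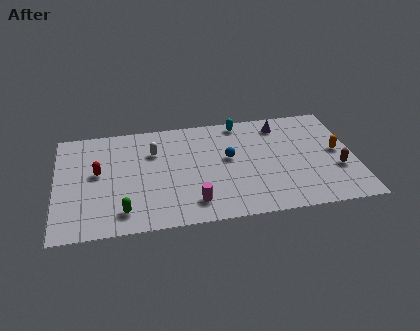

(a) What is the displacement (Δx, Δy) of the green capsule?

(1.8, -2.2)

From the two frames, the green capsule sits at roughly (1.8, 3.8) before and (3.6, 1.6) after.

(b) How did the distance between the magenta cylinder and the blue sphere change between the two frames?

+0.7

Before: roughly 3.3 units apart; after: 4.0. That's 0.7 units further apart.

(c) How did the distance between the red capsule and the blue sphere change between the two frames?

-0.4

The distance was about 7.6 in the first image and 7.2 in the second, so they moved 0.4 units closer together.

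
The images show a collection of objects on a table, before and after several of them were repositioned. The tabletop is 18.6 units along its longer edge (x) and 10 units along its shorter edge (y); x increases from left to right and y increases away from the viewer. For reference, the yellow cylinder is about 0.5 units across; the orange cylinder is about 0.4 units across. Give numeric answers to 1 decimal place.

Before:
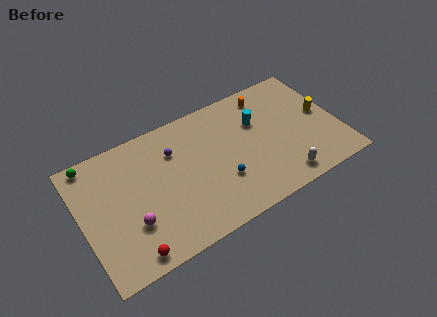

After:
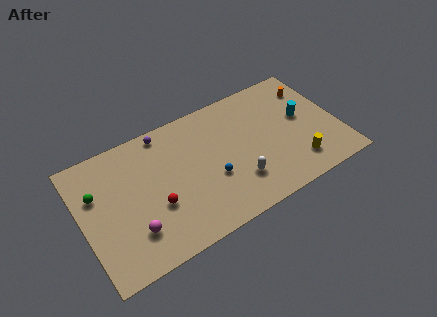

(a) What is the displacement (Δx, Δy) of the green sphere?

(0.0, -2.5)

The green sphere started near (1.2, 9.1) and ended near (1.2, 6.6).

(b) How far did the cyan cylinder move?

3.4

From (13.0, 6.7) to (16.2, 5.6), the cyan cylinder covered √(3.2² + 1.1²) ≈ 3.4 units.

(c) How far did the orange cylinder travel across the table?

3.3

The orange cylinder moved from about (14.0, 8.5) to (17.2, 7.7), a distance of √(3.2² + 0.8²) ≈ 3.3.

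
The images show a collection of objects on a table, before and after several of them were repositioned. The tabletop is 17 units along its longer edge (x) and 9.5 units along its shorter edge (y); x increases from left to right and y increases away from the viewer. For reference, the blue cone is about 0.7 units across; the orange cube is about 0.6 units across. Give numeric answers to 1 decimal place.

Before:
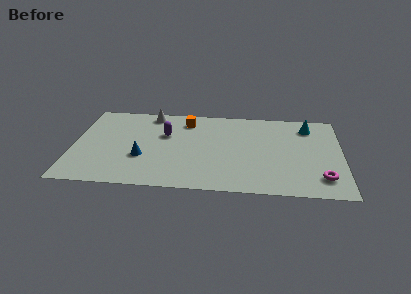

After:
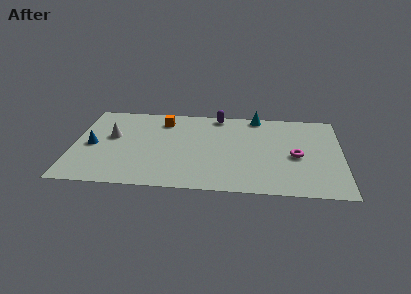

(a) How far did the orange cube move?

1.5

From (7.1, 7.8) to (5.6, 7.7), the orange cube covered √(1.5² + 0.1²) ≈ 1.5 units.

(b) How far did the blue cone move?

3.4

The blue cone was near (4.4, 3.4) before and (1.2, 4.5) after, so it travelled √(3.2² + 1.1²) ≈ 3.4 units.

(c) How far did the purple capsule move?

4.1

The purple capsule was near (5.8, 6.1) before and (9.1, 8.6) after, so it travelled √(3.3² + 2.5²) ≈ 4.1 units.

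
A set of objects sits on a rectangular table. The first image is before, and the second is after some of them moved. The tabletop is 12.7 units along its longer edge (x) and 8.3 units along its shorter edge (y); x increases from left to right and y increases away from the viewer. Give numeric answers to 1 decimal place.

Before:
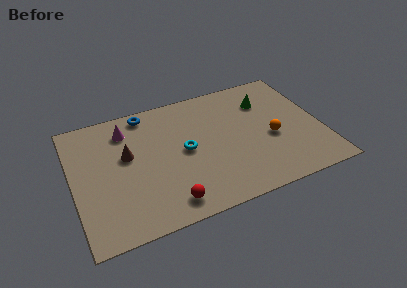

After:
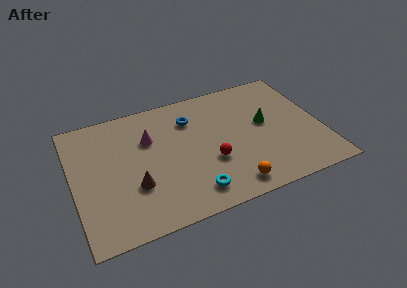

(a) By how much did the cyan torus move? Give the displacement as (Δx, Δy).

(0.1, -2.8)

From the two frames, the cyan torus sits at roughly (5.7, 4.2) before and (5.8, 1.4) after.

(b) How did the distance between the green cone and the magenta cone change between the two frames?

-1.2

They were about 7.2 units apart before and 6.0 after — 1.2 units closer together.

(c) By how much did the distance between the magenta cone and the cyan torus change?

+0.9

They were about 3.7 units apart before and 4.6 after — 0.9 units further apart.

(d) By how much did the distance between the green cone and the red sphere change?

-4.0

The distance was about 7.4 in the first image and 3.4 in the second, so they moved 4.0 units closer together.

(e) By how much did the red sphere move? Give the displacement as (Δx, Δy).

(2.4, 1.8)

The red sphere was at about (4.5, 1.2) and moved to about (6.9, 3.0).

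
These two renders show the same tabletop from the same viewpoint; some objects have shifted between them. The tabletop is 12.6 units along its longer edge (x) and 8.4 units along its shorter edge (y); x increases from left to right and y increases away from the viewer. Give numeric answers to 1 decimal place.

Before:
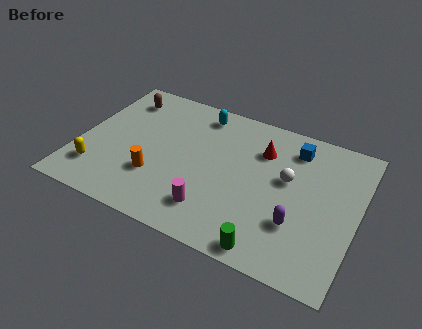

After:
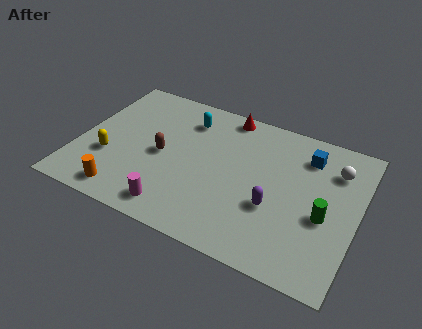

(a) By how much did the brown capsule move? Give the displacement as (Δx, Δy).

(2.3, -2.8)

The brown capsule started near (1.5, 6.8) and ended near (3.8, 4.0).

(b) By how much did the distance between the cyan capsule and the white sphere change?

+1.9

They were about 4.9 units apart before and 6.8 after — 1.9 units further apart.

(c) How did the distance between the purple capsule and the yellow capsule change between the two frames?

-1.5

Before: roughly 9.0 units apart; after: 7.5. That's 1.5 units closer together.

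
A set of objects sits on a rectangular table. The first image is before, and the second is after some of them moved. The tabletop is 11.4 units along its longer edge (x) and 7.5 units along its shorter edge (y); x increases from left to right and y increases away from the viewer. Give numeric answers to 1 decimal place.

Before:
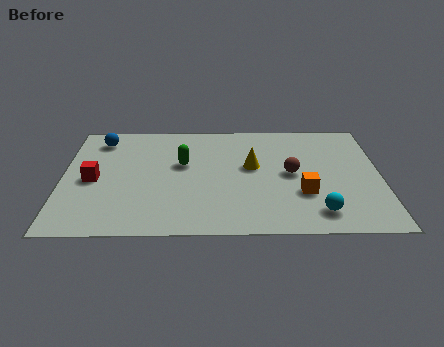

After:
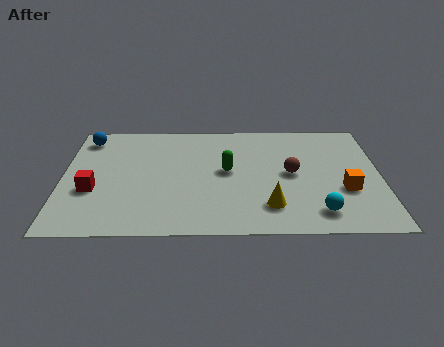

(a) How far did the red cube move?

0.7

The red cube moved from about (1.1, 3.5) to (1.1, 2.8), a distance of √(0.0² + 0.7²) ≈ 0.7.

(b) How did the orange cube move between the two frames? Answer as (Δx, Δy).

(1.5, 0.2)

The orange cube started near (8.6, 2.5) and ended near (10.1, 2.7).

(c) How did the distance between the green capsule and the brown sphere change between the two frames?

-1.7

Before: roughly 4.0 units apart; after: 2.3. That's 1.7 units closer together.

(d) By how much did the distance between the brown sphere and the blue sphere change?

+0.5

Before: roughly 7.3 units apart; after: 7.8. That's 0.5 units further apart.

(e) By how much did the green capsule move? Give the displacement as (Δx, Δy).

(1.6, -0.5)

The green capsule was at about (4.3, 4.5) and moved to about (5.9, 4.0).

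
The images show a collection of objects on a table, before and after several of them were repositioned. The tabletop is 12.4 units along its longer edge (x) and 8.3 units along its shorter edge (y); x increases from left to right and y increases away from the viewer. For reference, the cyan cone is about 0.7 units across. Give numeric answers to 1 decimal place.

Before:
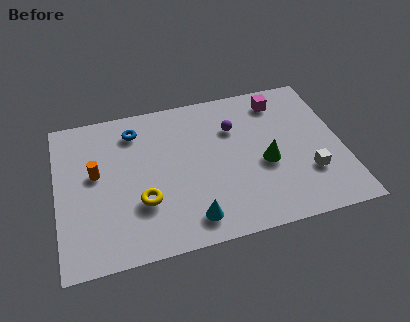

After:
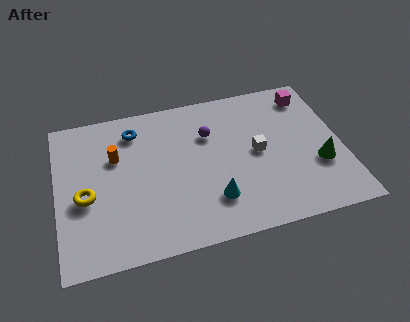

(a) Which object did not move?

the blue torus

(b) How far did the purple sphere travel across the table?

1.1

The purple sphere was near (7.8, 5.8) before and (6.7, 5.7) after, so it travelled √(1.1² + 0.1²) ≈ 1.1 units.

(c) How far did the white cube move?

2.7

From (10.8, 2.5) to (8.7, 4.2), the white cube covered √(2.1² + 1.7²) ≈ 2.7 units.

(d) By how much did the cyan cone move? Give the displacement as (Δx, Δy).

(1.0, 0.8)

The cyan cone was at about (5.6, 1.3) and moved to about (6.6, 2.1).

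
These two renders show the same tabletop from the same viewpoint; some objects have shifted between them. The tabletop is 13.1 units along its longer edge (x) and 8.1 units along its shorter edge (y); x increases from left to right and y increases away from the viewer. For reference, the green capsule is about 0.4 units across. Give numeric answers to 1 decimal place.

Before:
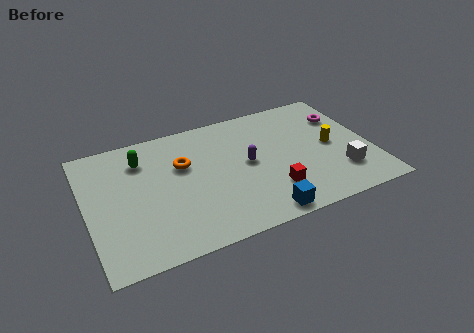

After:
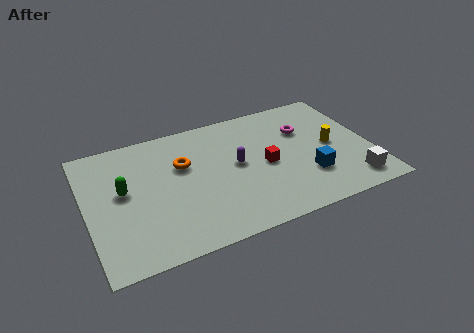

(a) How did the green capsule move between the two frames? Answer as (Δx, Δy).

(-1.0, -1.7)

From the two frames, the green capsule sits at roughly (2.7, 6.2) before and (1.7, 4.5) after.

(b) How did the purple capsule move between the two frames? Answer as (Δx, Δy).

(-0.5, 0.1)

The purple capsule was at about (7.4, 4.2) and moved to about (6.9, 4.3).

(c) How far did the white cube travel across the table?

0.9

The white cube was near (11.5, 2.1) before and (11.9, 1.3) after, so it travelled √(0.4² + 0.8²) ≈ 0.9 units.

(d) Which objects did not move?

the orange torus and the yellow cylinder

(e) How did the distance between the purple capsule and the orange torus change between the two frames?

-0.5

They were about 3.1 units apart before and 2.6 after — 0.5 units closer together.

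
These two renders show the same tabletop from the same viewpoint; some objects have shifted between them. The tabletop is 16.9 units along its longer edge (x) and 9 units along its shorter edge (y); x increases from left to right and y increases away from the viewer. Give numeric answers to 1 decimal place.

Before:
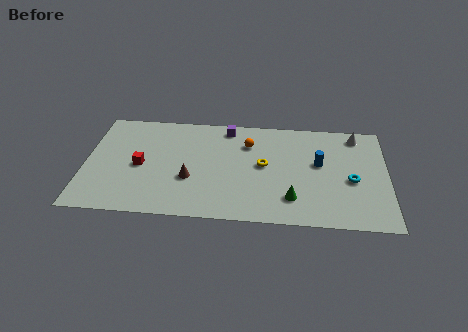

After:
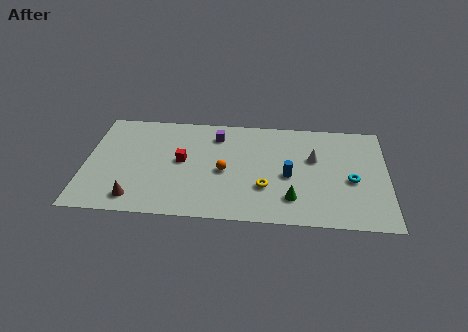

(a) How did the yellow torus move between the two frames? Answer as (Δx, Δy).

(0.1, -1.9)

The yellow torus was at about (10.0, 4.8) and moved to about (10.1, 2.9).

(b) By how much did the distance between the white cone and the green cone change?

-3.0

The distance was about 6.7 in the first image and 3.7 in the second, so they moved 3.0 units closer together.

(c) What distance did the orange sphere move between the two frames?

2.8

From (9.1, 6.6) to (7.8, 4.1), the orange sphere covered √(1.3² + 2.5²) ≈ 2.8 units.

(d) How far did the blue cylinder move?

2.1

The blue cylinder moved from about (13.1, 5.2) to (11.4, 4.0), a distance of √(1.7² + 1.2²) ≈ 2.1.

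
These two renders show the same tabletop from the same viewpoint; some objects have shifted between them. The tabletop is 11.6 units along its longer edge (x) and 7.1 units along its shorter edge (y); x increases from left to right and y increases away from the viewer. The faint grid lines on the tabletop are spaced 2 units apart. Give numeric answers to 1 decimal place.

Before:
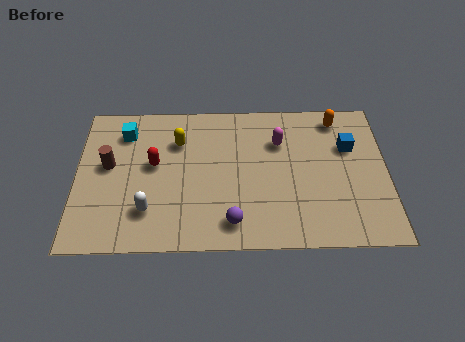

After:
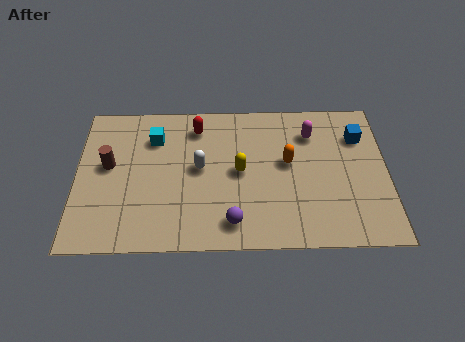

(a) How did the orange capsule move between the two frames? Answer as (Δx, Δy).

(-1.9, -2.1)

The orange capsule was at about (9.8, 6.1) and moved to about (7.9, 4.0).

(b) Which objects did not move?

the brown cylinder and the purple sphere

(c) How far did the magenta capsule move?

1.3

The magenta capsule moved from about (7.6, 5.0) to (8.8, 5.4), a distance of √(1.2² + 0.4²) ≈ 1.3.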